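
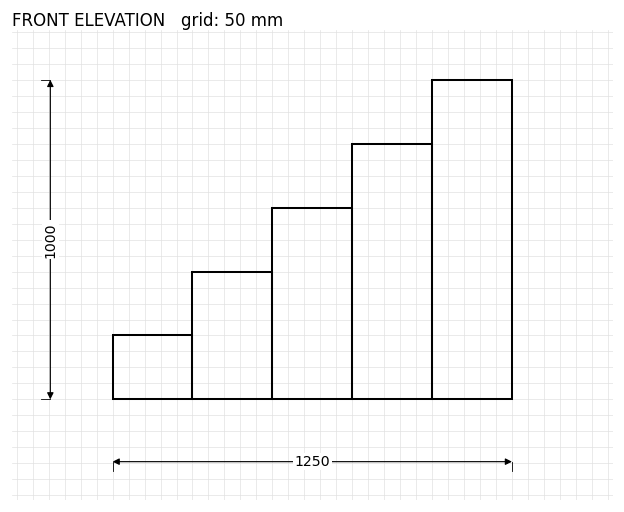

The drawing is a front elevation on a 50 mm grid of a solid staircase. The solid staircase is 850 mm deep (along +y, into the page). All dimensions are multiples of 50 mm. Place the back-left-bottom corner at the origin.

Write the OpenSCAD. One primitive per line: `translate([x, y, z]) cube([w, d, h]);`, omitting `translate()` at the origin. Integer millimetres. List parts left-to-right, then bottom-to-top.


cube([250, 850, 200]);
translate([250, 0, 0]) cube([250, 850, 400]);
translate([500, 0, 0]) cube([250, 850, 600]);
translate([750, 0, 0]) cube([250, 850, 800]);
translate([1000, 0, 0]) cube([250, 850, 1000]);


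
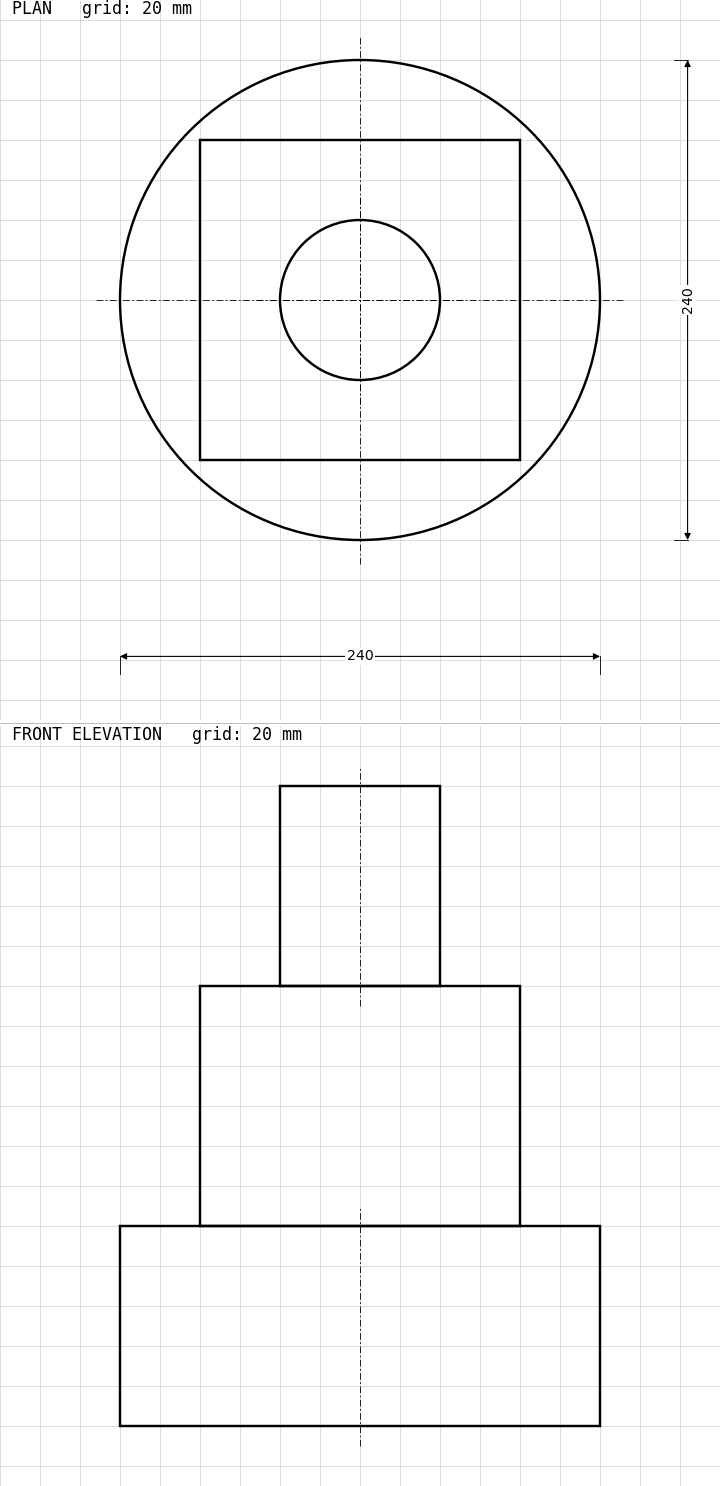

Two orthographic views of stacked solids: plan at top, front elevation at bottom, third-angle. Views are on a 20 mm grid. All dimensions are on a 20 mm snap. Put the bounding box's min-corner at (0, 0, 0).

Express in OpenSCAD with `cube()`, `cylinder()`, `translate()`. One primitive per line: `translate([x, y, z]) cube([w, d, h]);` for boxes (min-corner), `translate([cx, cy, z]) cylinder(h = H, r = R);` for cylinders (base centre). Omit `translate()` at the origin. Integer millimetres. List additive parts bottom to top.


translate([120, 120, 0]) cylinder(h = 100, r = 120);
translate([40, 40, 100]) cube([160, 160, 120]);
translate([120, 120, 220]) cylinder(h = 100, r = 40);


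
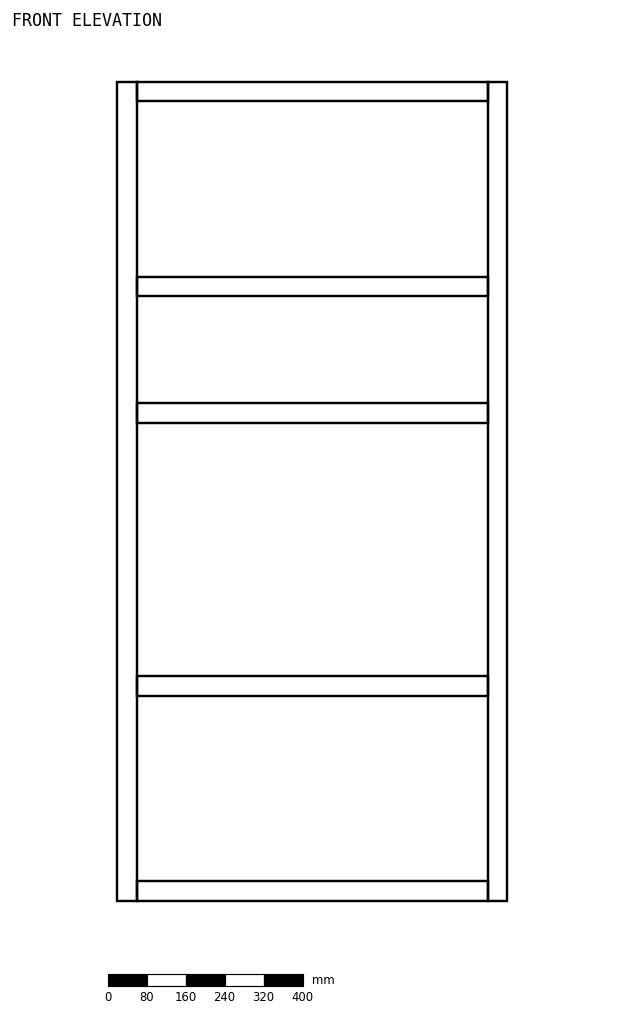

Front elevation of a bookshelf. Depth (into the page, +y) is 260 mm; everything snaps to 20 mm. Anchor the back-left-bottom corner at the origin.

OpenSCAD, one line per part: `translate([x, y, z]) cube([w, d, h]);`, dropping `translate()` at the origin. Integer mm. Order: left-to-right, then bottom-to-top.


cube([40, 260, 1680]);
translate([40, 0, 0]) cube([720, 260, 40]);
translate([40, 0, 420]) cube([720, 260, 40]);
translate([40, 0, 980]) cube([720, 260, 40]);
translate([40, 0, 1240]) cube([720, 260, 40]);
translate([40, 0, 1640]) cube([720, 260, 40]);
translate([760, 0, 0]) cube([40, 260, 1680]);


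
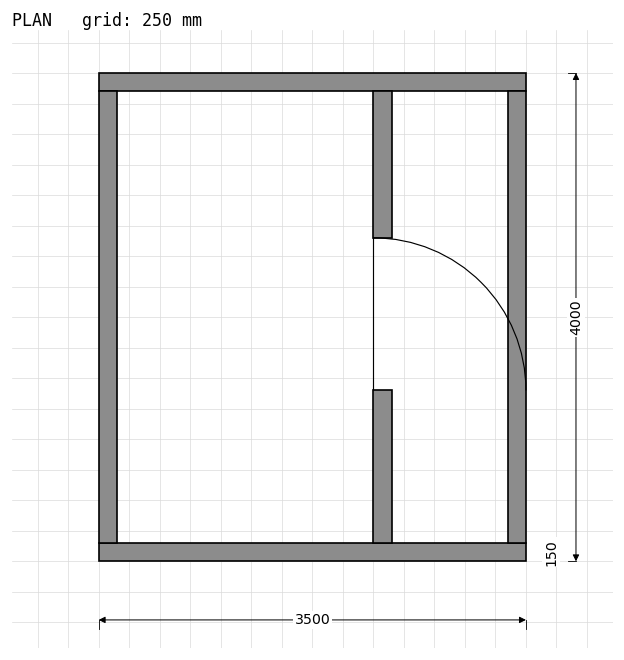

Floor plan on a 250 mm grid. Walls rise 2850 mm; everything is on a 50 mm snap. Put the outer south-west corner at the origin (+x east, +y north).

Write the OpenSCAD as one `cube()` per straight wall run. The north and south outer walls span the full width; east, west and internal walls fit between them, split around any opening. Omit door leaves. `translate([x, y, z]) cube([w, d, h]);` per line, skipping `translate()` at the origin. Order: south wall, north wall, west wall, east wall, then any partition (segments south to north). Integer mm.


cube([3500, 150, 2850]);
translate([0, 3850, 0]) cube([3500, 150, 2850]);
translate([0, 150, 0]) cube([150, 3700, 2850]);
translate([3350, 150, 0]) cube([150, 3700, 2850]);
translate([2250, 150, 0]) cube([150, 1250, 2850]);
translate([2250, 2650, 0]) cube([150, 1200, 2850]);


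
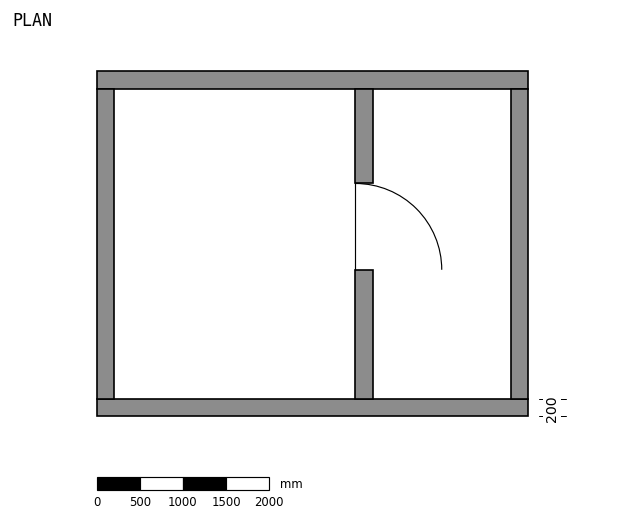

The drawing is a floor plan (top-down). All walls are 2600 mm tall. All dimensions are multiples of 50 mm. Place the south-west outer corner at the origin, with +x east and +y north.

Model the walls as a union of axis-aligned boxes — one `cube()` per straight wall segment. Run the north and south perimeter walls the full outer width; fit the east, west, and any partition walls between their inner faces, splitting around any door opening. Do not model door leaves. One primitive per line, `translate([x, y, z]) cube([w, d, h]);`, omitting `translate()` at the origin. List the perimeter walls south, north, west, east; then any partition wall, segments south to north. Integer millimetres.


cube([5000, 200, 2600]);
translate([0, 3800, 0]) cube([5000, 200, 2600]);
translate([0, 200, 0]) cube([200, 3600, 2600]);
translate([4800, 200, 0]) cube([200, 3600, 2600]);
translate([3000, 200, 0]) cube([200, 1500, 2600]);
translate([3000, 2700, 0]) cube([200, 1100, 2600]);


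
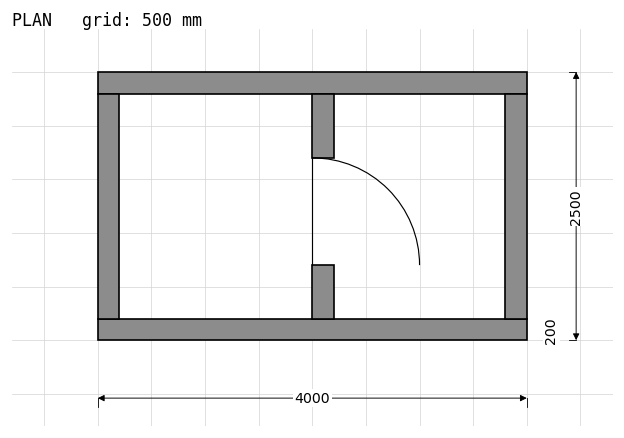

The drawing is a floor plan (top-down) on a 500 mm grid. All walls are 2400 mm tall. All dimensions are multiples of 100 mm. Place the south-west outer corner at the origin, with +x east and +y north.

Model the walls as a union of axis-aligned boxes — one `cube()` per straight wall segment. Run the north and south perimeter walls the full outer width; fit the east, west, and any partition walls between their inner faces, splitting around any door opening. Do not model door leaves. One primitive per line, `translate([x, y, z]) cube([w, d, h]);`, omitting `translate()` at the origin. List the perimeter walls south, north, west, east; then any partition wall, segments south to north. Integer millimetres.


cube([4000, 200, 2400]);
translate([0, 2300, 0]) cube([4000, 200, 2400]);
translate([0, 200, 0]) cube([200, 2100, 2400]);
translate([3800, 200, 0]) cube([200, 2100, 2400]);
translate([2000, 200, 0]) cube([200, 500, 2400]);
translate([2000, 1700, 0]) cube([200, 600, 2400]);


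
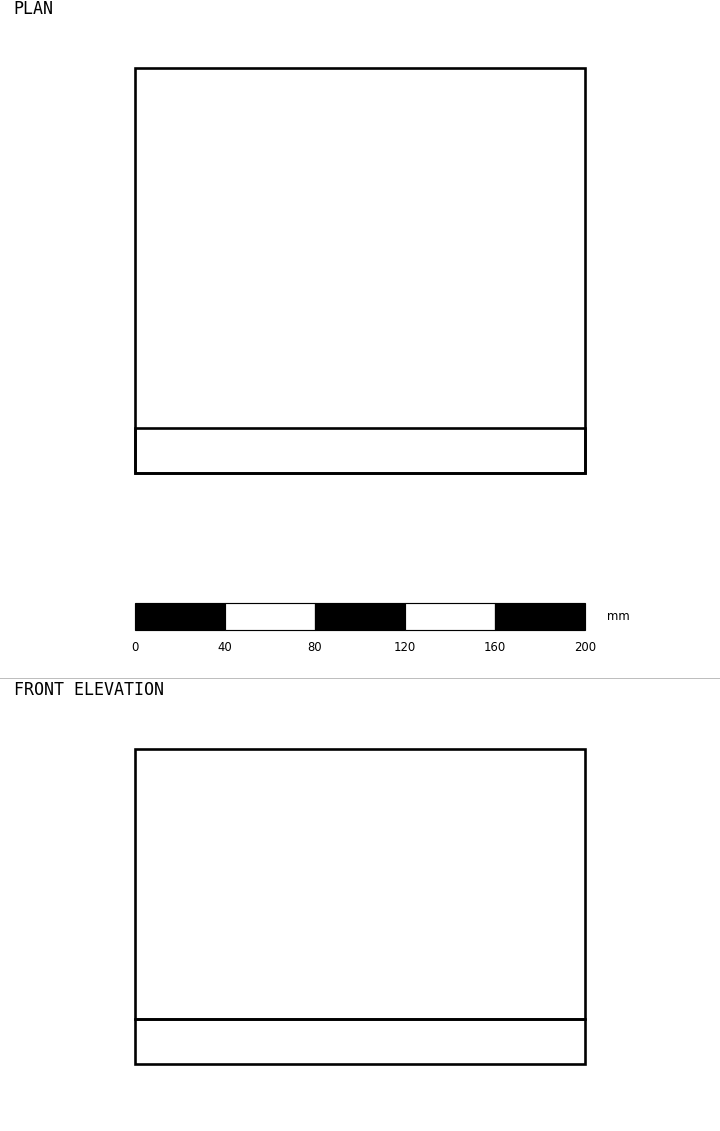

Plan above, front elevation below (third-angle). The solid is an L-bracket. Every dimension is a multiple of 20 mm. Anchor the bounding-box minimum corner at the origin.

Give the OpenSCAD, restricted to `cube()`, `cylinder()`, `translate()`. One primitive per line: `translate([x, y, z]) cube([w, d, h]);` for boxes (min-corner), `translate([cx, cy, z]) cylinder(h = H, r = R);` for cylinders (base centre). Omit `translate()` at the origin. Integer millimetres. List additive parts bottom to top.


cube([200, 180, 20]);
translate([0, 0, 20]) cube([200, 20, 120]);


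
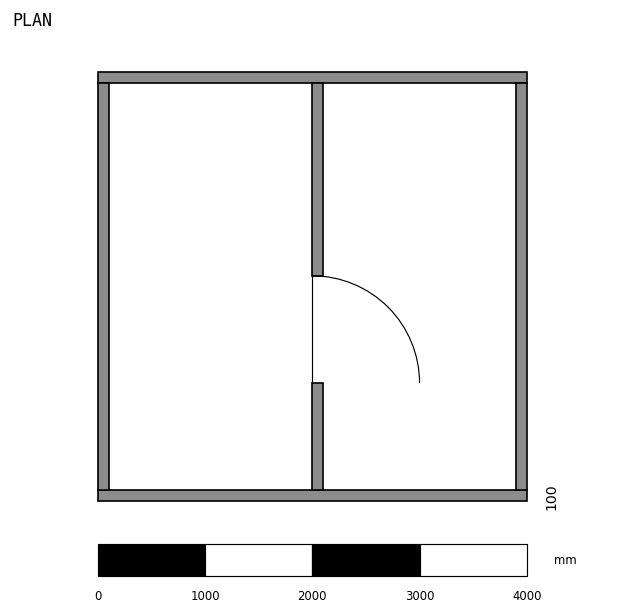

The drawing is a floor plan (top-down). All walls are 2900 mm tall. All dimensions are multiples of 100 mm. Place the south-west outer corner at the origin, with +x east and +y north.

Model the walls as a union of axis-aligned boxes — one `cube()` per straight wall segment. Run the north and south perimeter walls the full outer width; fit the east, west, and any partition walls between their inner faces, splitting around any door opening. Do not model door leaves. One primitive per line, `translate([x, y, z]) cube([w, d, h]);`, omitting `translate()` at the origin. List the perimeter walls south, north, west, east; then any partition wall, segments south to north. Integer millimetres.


cube([4000, 100, 2900]);
translate([0, 3900, 0]) cube([4000, 100, 2900]);
translate([0, 100, 0]) cube([100, 3800, 2900]);
translate([3900, 100, 0]) cube([100, 3800, 2900]);
translate([2000, 100, 0]) cube([100, 1000, 2900]);
translate([2000, 2100, 0]) cube([100, 1800, 2900]);


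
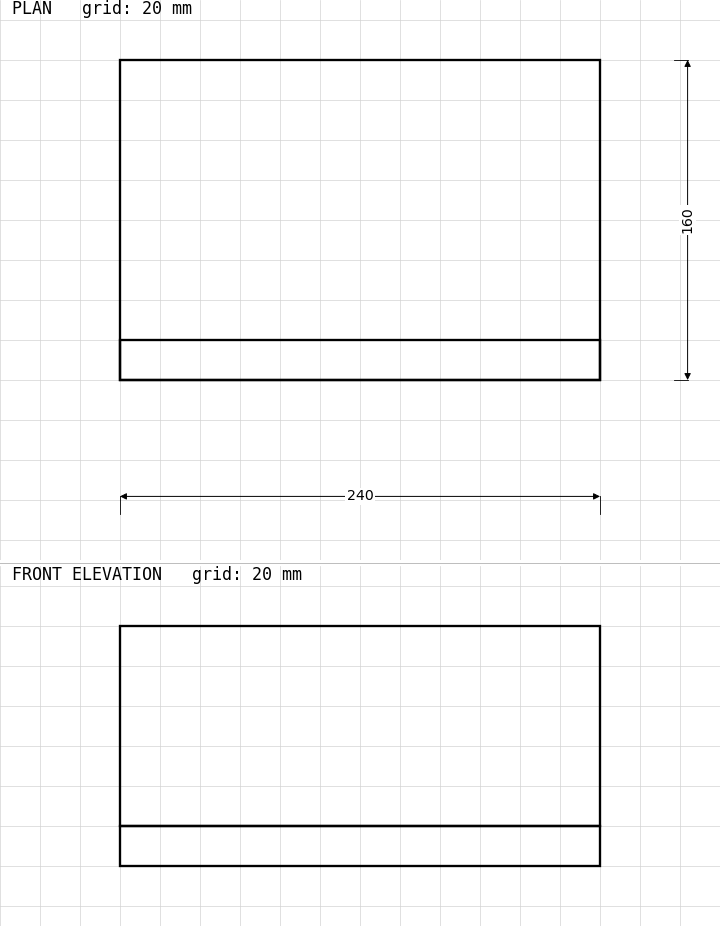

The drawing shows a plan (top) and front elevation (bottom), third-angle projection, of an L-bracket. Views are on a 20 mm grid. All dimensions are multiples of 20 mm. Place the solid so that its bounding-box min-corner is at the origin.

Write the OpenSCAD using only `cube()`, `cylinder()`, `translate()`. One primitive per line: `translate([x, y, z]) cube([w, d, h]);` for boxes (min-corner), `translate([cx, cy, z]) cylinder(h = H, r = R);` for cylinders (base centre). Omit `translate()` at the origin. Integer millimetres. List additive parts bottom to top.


cube([240, 160, 20]);
translate([0, 0, 20]) cube([240, 20, 100]);


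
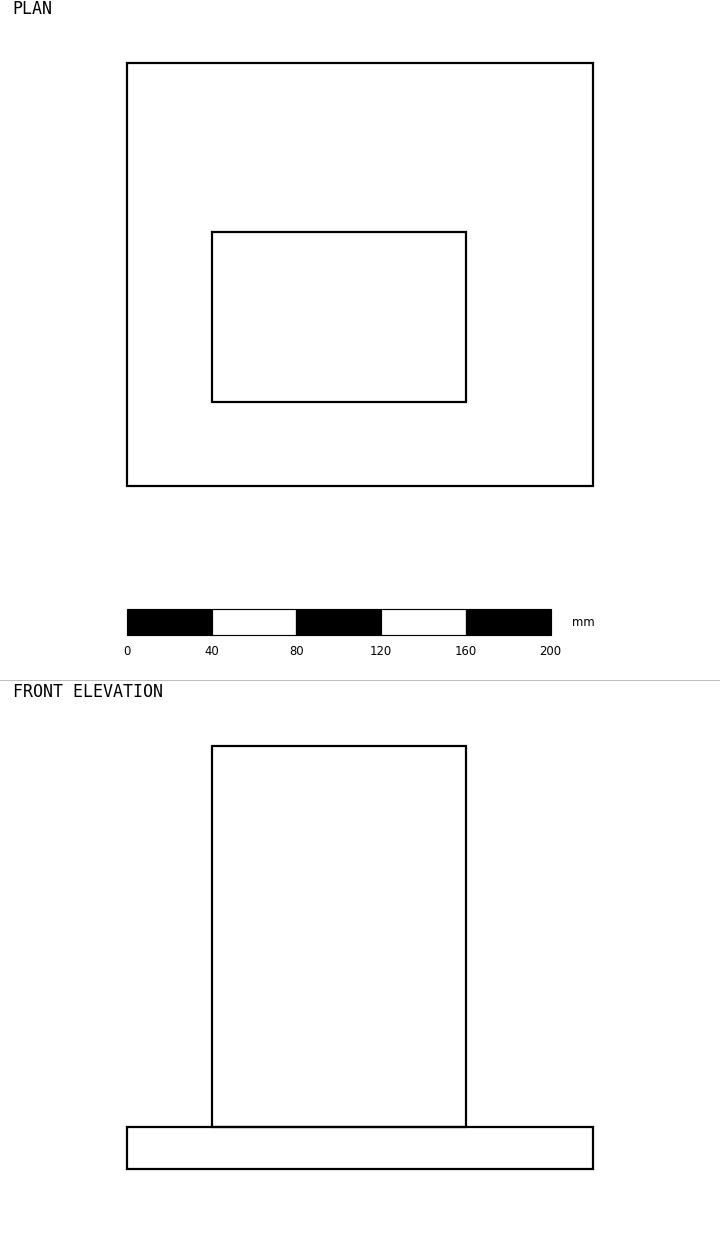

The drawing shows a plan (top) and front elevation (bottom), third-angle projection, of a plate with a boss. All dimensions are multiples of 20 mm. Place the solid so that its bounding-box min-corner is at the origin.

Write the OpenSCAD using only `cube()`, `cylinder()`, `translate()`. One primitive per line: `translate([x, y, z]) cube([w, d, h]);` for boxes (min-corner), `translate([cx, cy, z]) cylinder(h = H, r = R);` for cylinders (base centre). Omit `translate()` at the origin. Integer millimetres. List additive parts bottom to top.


cube([220, 200, 20]);
translate([40, 40, 20]) cube([120, 80, 180]);


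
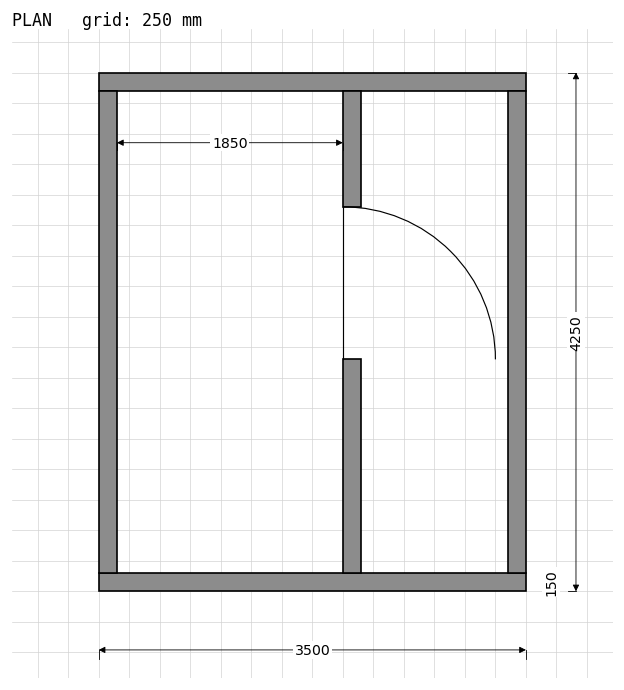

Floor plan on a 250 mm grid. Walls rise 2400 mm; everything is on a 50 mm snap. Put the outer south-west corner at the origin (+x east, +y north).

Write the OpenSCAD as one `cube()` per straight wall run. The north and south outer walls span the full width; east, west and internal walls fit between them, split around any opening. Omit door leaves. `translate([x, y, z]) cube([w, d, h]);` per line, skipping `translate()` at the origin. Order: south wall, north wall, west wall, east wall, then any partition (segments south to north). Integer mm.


cube([3500, 150, 2400]);
translate([0, 4100, 0]) cube([3500, 150, 2400]);
translate([0, 150, 0]) cube([150, 3950, 2400]);
translate([3350, 150, 0]) cube([150, 3950, 2400]);
translate([2000, 150, 0]) cube([150, 1750, 2400]);
translate([2000, 3150, 0]) cube([150, 950, 2400]);


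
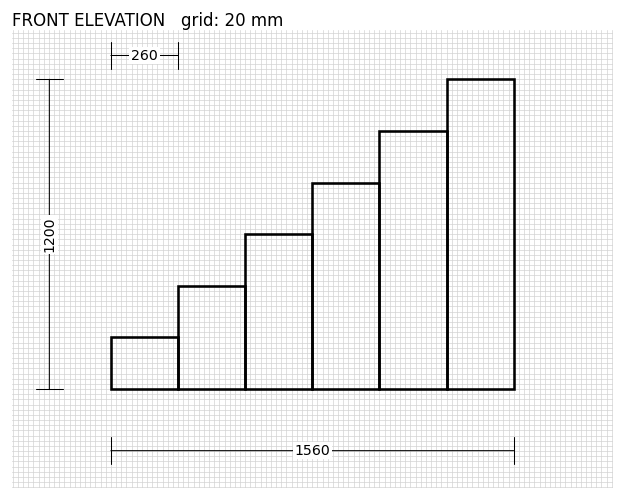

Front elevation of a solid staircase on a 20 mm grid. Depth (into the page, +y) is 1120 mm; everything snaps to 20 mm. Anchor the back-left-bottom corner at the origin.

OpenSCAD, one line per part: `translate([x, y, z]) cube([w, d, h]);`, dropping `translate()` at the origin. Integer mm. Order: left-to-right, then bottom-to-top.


cube([260, 1120, 200]);
translate([260, 0, 0]) cube([260, 1120, 400]);
translate([520, 0, 0]) cube([260, 1120, 600]);
translate([780, 0, 0]) cube([260, 1120, 800]);
translate([1040, 0, 0]) cube([260, 1120, 1000]);
translate([1300, 0, 0]) cube([260, 1120, 1200]);


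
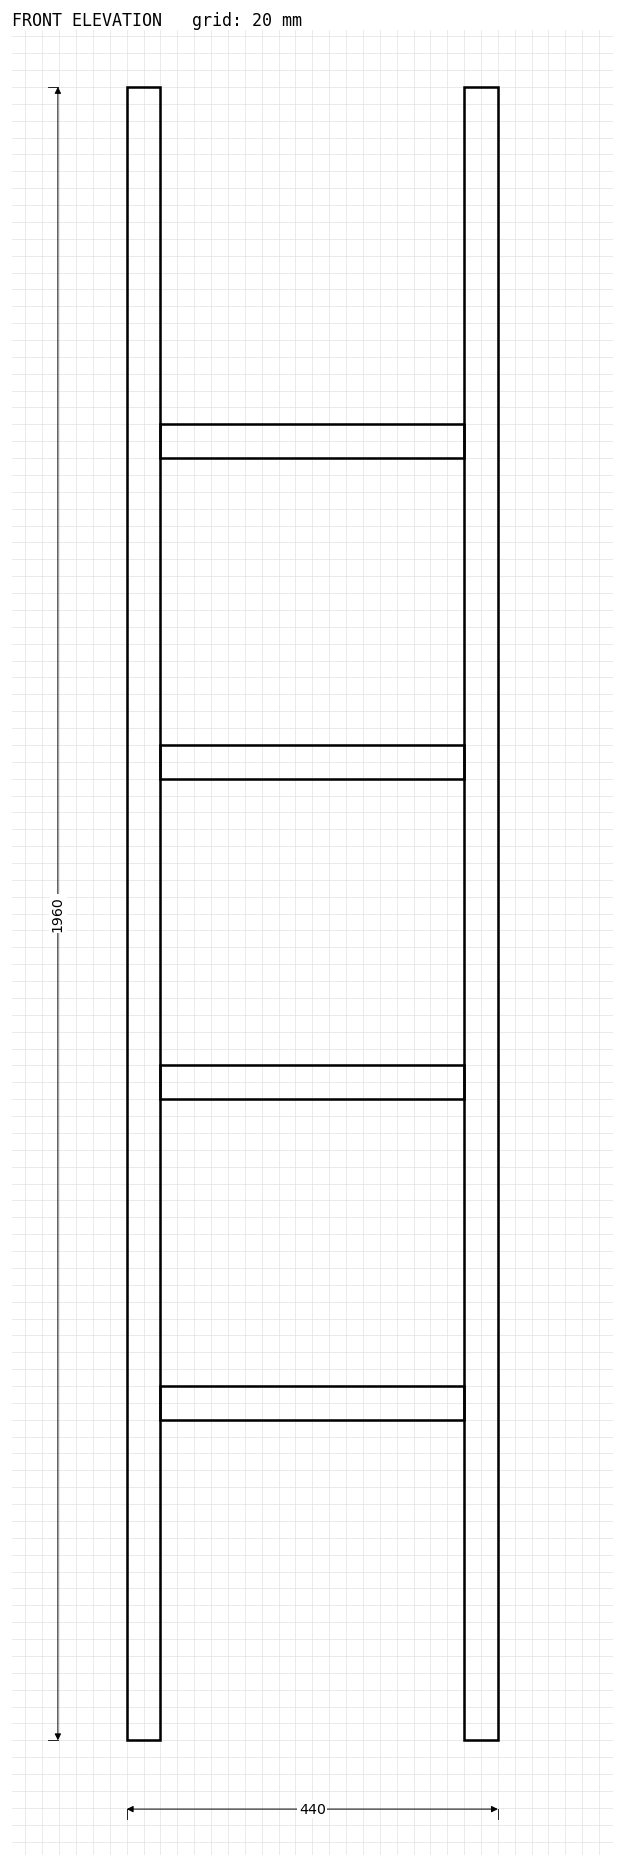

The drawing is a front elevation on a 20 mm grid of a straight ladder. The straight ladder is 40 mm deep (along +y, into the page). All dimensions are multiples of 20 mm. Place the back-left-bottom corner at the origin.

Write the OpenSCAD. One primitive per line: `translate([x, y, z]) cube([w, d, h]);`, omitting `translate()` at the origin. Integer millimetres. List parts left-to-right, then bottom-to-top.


cube([40, 40, 1960]);
translate([40, 0, 380]) cube([360, 40, 40]);
translate([40, 0, 760]) cube([360, 40, 40]);
translate([40, 0, 1140]) cube([360, 40, 40]);
translate([40, 0, 1520]) cube([360, 40, 40]);
translate([400, 0, 0]) cube([40, 40, 1960]);


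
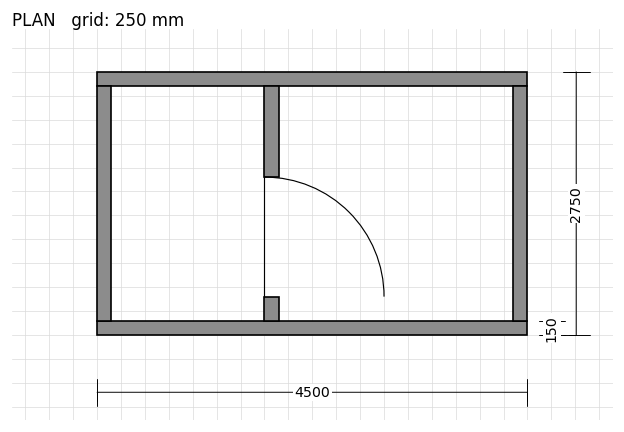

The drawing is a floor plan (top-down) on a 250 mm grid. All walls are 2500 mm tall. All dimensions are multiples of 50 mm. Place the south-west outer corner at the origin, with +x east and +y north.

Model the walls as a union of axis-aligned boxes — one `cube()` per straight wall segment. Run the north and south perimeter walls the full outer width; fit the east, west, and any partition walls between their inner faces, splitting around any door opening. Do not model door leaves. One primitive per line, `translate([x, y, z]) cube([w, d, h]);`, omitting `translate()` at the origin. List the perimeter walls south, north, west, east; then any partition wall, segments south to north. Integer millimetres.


cube([4500, 150, 2500]);
translate([0, 2600, 0]) cube([4500, 150, 2500]);
translate([0, 150, 0]) cube([150, 2450, 2500]);
translate([4350, 150, 0]) cube([150, 2450, 2500]);
translate([1750, 150, 0]) cube([150, 250, 2500]);
translate([1750, 1650, 0]) cube([150, 950, 2500]);


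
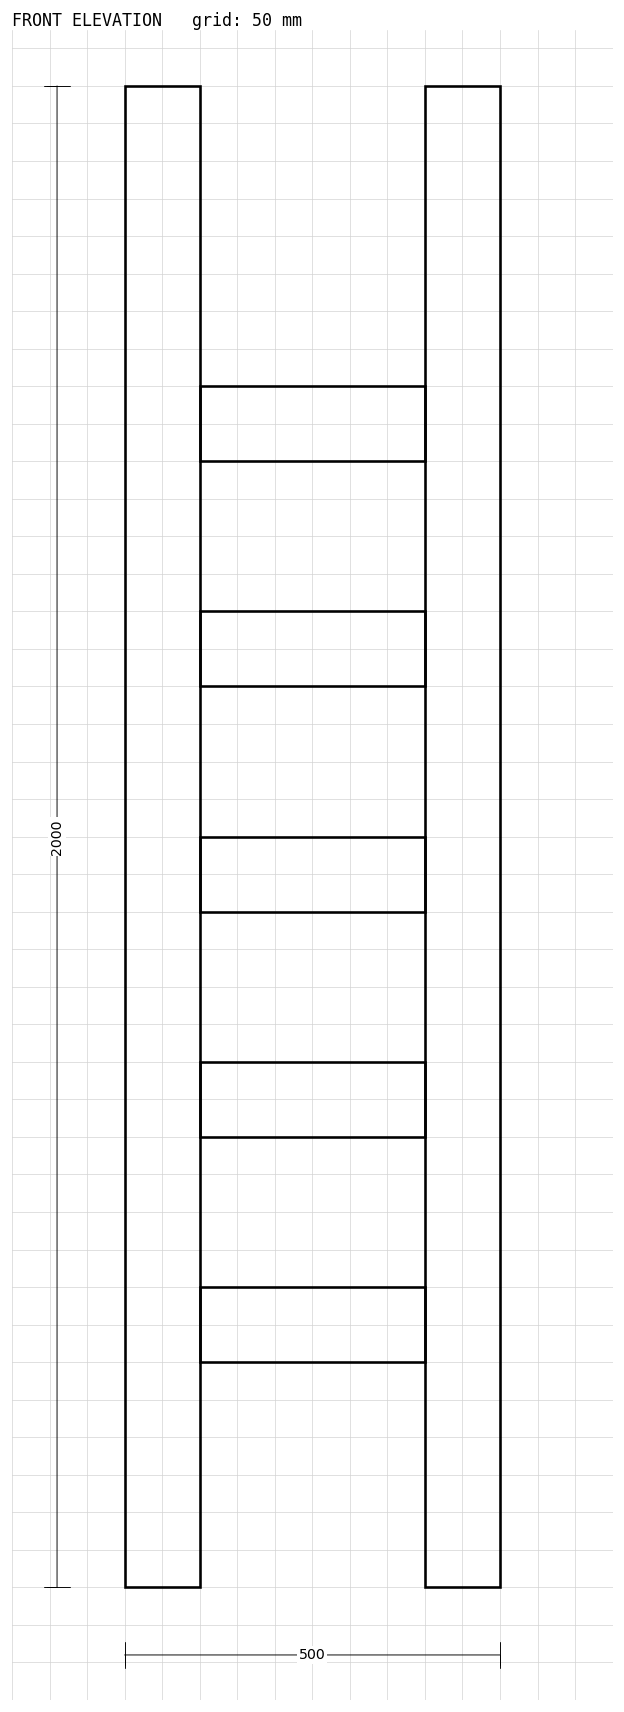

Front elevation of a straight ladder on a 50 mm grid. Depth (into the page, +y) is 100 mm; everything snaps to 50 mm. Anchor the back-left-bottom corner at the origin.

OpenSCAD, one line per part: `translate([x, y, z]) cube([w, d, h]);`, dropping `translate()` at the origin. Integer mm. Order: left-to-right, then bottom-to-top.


cube([100, 100, 2000]);
translate([100, 0, 300]) cube([300, 100, 100]);
translate([100, 0, 600]) cube([300, 100, 100]);
translate([100, 0, 900]) cube([300, 100, 100]);
translate([100, 0, 1200]) cube([300, 100, 100]);
translate([100, 0, 1500]) cube([300, 100, 100]);
translate([400, 0, 0]) cube([100, 100, 2000]);


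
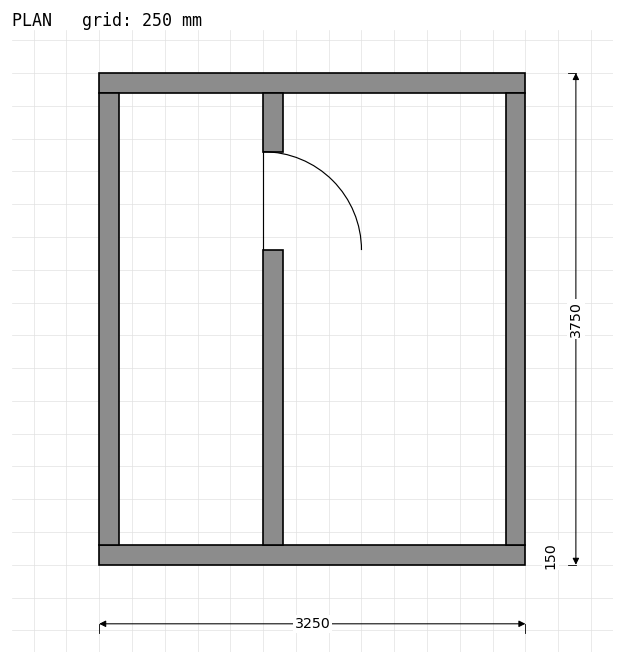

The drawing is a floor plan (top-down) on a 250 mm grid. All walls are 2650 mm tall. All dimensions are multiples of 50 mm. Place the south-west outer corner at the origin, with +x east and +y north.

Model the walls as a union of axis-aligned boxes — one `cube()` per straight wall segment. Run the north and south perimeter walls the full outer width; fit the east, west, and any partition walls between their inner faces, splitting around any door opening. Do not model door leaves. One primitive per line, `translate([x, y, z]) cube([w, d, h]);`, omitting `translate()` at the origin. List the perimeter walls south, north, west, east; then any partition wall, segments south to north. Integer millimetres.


cube([3250, 150, 2650]);
translate([0, 3600, 0]) cube([3250, 150, 2650]);
translate([0, 150, 0]) cube([150, 3450, 2650]);
translate([3100, 150, 0]) cube([150, 3450, 2650]);
translate([1250, 150, 0]) cube([150, 2250, 2650]);
translate([1250, 3150, 0]) cube([150, 450, 2650]);


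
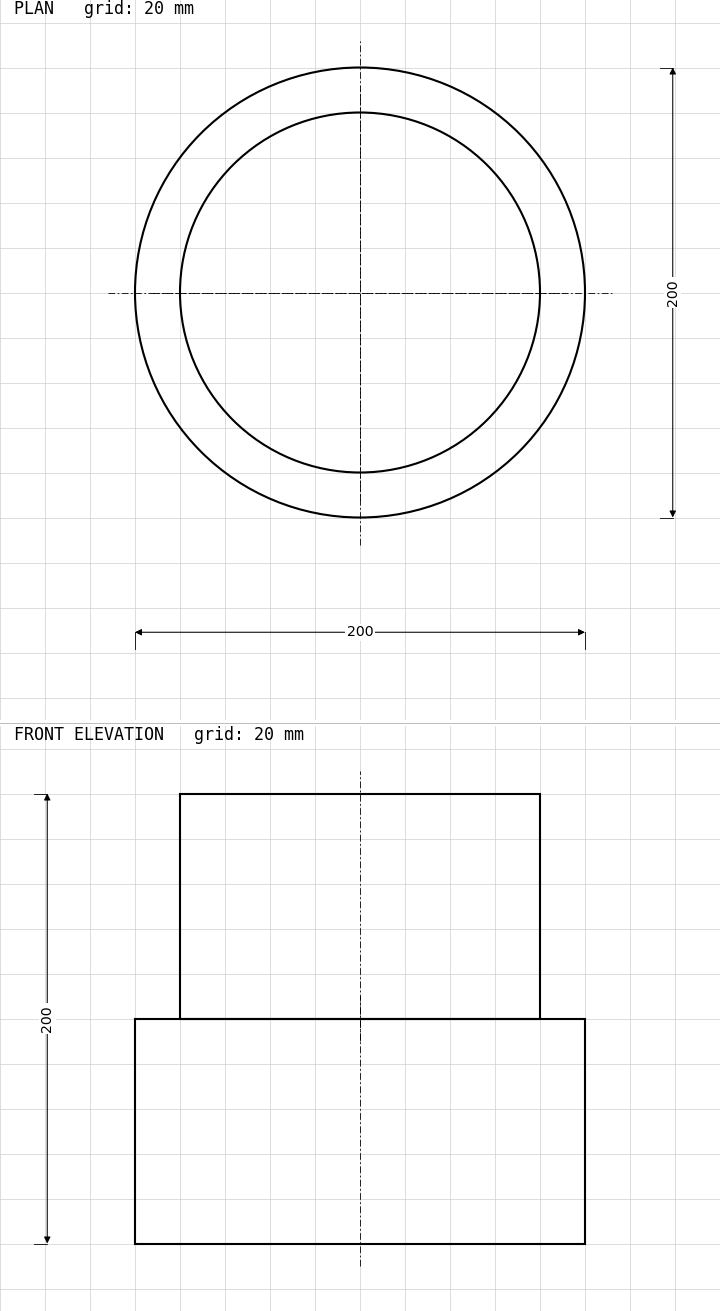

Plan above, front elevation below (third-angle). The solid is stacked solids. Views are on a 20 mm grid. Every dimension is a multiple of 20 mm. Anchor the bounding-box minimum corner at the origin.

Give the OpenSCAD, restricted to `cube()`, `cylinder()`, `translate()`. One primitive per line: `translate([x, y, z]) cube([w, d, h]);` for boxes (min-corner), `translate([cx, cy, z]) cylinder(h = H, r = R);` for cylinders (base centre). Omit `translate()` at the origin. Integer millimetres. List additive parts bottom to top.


translate([100, 100, 0]) cylinder(h = 100, r = 100);
translate([100, 100, 100]) cylinder(h = 100, r = 80);


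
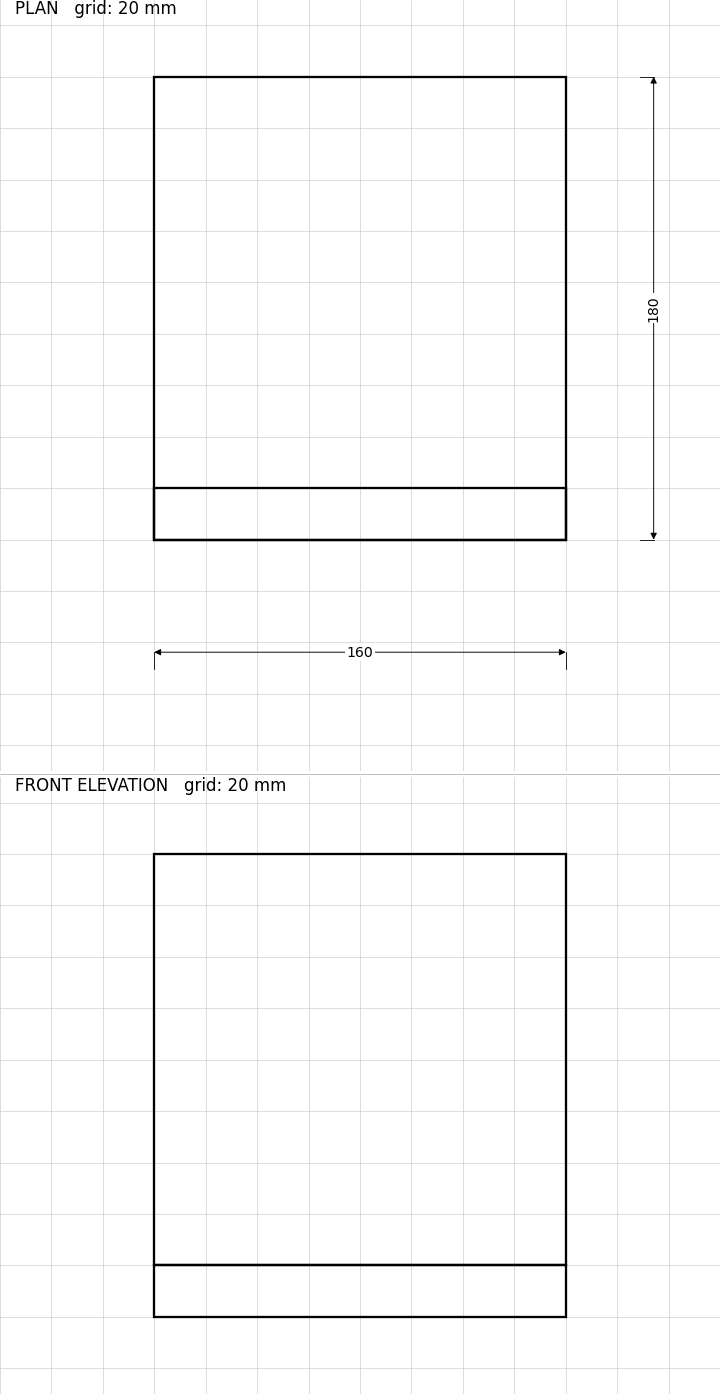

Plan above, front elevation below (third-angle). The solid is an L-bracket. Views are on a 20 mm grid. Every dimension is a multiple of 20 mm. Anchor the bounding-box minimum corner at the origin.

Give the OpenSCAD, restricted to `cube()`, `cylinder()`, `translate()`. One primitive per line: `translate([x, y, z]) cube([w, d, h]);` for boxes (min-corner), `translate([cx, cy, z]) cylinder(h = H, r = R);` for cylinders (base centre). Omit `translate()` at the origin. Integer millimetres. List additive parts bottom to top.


cube([160, 180, 20]);
translate([0, 0, 20]) cube([160, 20, 160]);


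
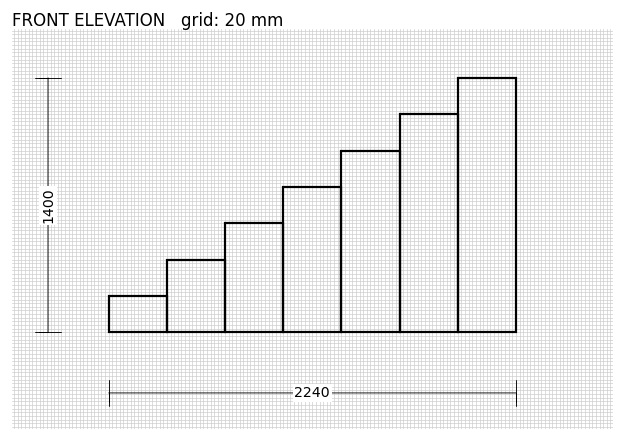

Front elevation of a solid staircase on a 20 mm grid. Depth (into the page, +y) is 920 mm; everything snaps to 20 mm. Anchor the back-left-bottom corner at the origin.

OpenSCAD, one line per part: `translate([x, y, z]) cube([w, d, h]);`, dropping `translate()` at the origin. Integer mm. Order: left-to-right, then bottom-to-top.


cube([320, 920, 200]);
translate([320, 0, 0]) cube([320, 920, 400]);
translate([640, 0, 0]) cube([320, 920, 600]);
translate([960, 0, 0]) cube([320, 920, 800]);
translate([1280, 0, 0]) cube([320, 920, 1000]);
translate([1600, 0, 0]) cube([320, 920, 1200]);
translate([1920, 0, 0]) cube([320, 920, 1400]);


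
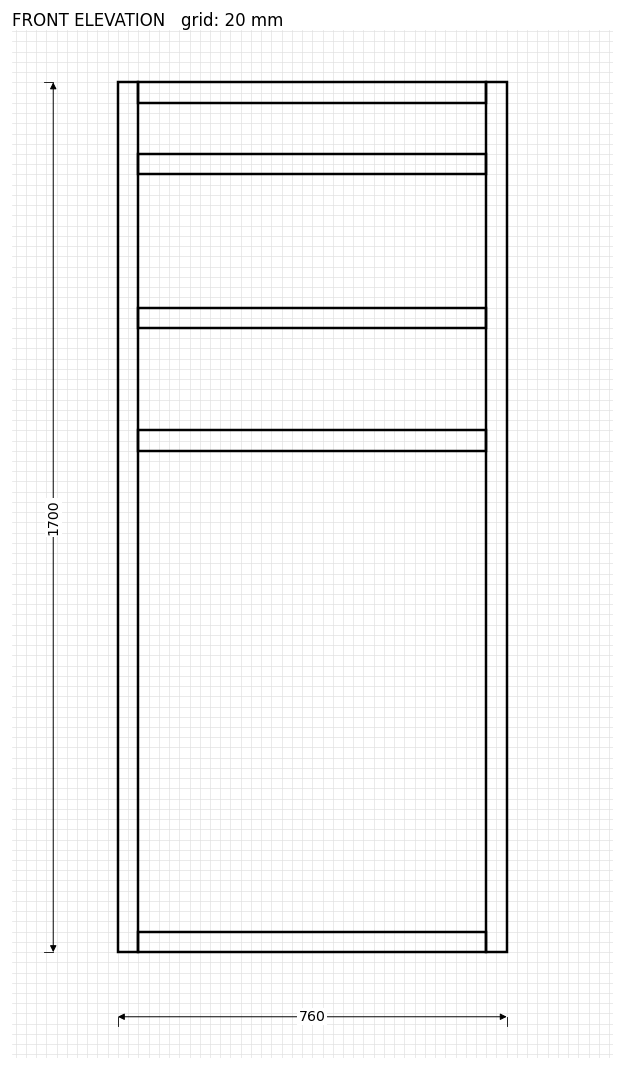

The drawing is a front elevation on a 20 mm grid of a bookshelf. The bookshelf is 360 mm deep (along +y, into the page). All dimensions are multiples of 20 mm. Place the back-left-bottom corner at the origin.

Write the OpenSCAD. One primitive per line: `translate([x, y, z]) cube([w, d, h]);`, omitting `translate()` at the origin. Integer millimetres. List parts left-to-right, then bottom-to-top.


cube([40, 360, 1700]);
translate([40, 0, 0]) cube([680, 360, 40]);
translate([40, 0, 980]) cube([680, 360, 40]);
translate([40, 0, 1220]) cube([680, 360, 40]);
translate([40, 0, 1520]) cube([680, 360, 40]);
translate([40, 0, 1660]) cube([680, 360, 40]);
translate([720, 0, 0]) cube([40, 360, 1700]);


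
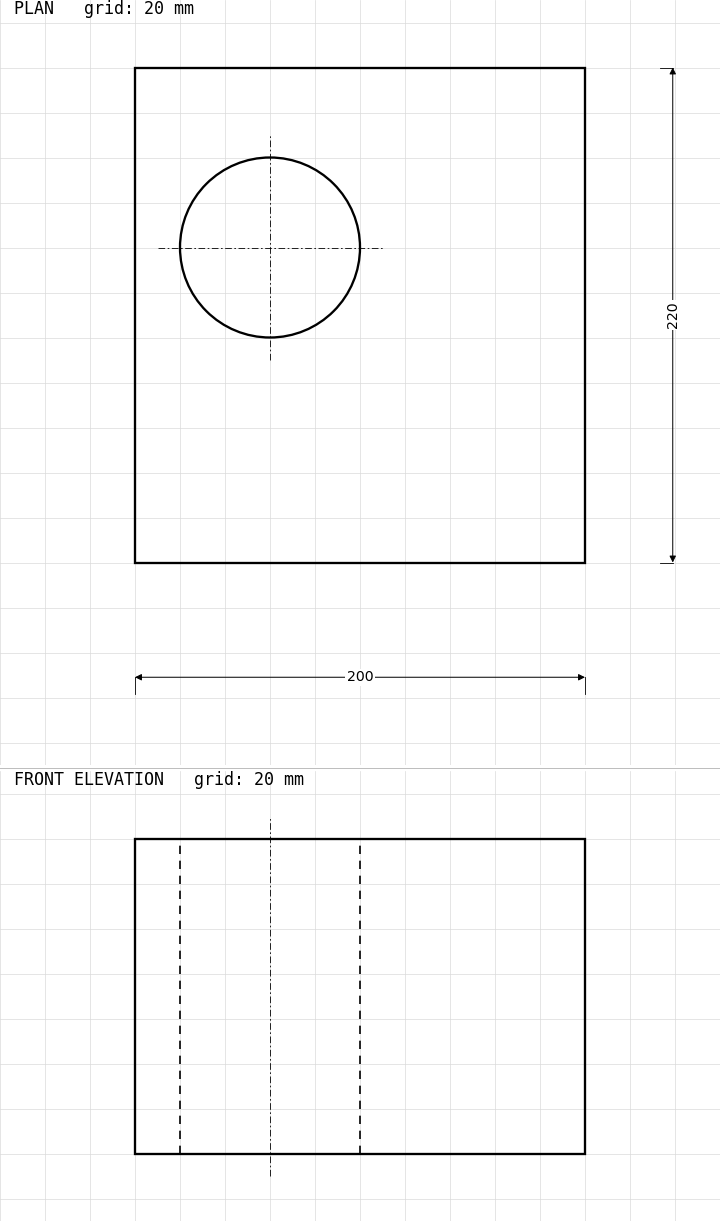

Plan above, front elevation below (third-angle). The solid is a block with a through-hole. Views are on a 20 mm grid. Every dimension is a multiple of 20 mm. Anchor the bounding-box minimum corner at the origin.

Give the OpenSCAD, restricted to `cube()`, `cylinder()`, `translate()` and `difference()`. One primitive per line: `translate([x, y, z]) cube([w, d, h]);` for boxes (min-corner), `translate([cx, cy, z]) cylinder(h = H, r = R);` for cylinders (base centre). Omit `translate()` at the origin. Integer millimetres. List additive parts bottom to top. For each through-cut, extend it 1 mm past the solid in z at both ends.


difference() {
  cube([200, 220, 140]);
  translate([60, 140, -1]) cylinder(h = 142, r = 40);
}


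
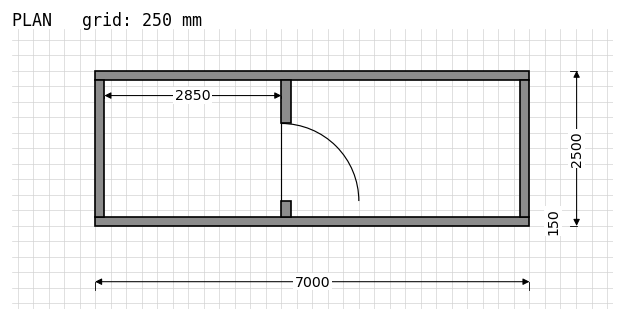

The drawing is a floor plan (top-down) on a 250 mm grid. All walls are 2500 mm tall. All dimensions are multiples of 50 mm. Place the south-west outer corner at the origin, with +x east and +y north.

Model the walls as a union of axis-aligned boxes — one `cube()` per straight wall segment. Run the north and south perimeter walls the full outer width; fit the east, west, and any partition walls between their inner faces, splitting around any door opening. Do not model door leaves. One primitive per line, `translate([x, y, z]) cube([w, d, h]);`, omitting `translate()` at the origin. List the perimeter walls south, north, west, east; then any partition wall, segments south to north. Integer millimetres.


cube([7000, 150, 2500]);
translate([0, 2350, 0]) cube([7000, 150, 2500]);
translate([0, 150, 0]) cube([150, 2200, 2500]);
translate([6850, 150, 0]) cube([150, 2200, 2500]);
translate([3000, 150, 0]) cube([150, 250, 2500]);
translate([3000, 1650, 0]) cube([150, 700, 2500]);


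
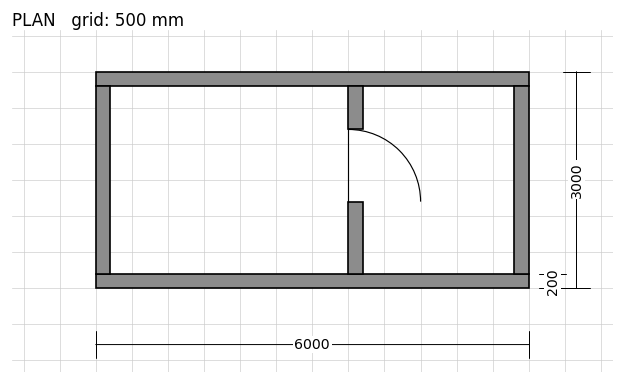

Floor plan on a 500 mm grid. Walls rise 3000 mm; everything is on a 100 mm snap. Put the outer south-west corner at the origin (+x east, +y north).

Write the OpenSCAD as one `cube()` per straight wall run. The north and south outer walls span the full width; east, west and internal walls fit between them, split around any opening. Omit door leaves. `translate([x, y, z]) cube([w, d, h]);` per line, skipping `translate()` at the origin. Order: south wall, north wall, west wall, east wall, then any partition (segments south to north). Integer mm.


cube([6000, 200, 3000]);
translate([0, 2800, 0]) cube([6000, 200, 3000]);
translate([0, 200, 0]) cube([200, 2600, 3000]);
translate([5800, 200, 0]) cube([200, 2600, 3000]);
translate([3500, 200, 0]) cube([200, 1000, 3000]);
translate([3500, 2200, 0]) cube([200, 600, 3000]);


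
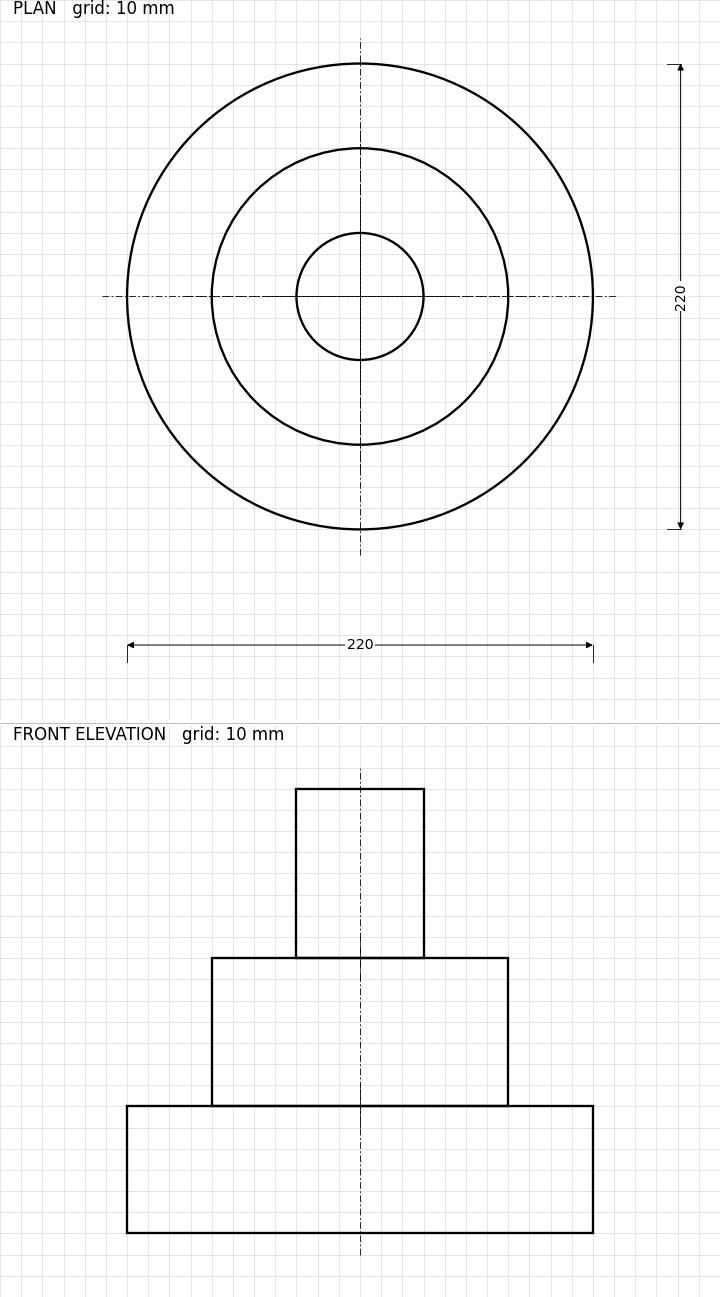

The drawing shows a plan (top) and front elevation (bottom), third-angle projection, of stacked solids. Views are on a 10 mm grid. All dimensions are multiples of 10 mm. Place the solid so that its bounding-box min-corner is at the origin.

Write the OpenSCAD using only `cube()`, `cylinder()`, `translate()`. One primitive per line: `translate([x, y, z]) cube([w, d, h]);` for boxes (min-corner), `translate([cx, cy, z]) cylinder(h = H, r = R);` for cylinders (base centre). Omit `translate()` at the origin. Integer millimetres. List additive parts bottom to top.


translate([110, 110, 0]) cylinder(h = 60, r = 110);
translate([110, 110, 60]) cylinder(h = 70, r = 70);
translate([110, 110, 130]) cylinder(h = 80, r = 30);


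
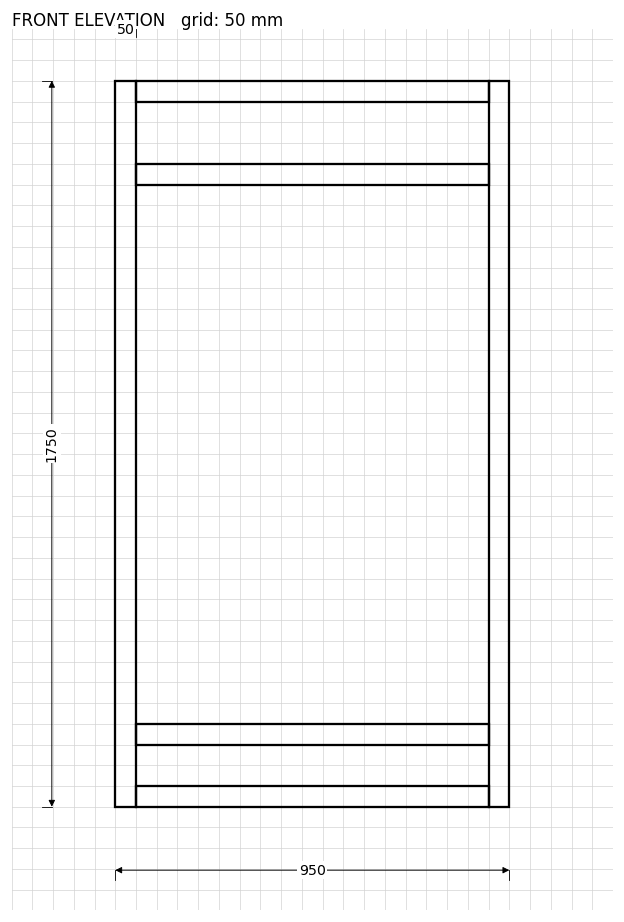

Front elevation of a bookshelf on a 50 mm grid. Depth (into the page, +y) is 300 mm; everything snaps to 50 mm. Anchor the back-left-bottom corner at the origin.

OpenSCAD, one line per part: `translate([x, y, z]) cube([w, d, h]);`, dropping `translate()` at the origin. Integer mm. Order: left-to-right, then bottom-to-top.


cube([50, 300, 1750]);
translate([50, 0, 0]) cube([850, 300, 50]);
translate([50, 0, 150]) cube([850, 300, 50]);
translate([50, 0, 1500]) cube([850, 300, 50]);
translate([50, 0, 1700]) cube([850, 300, 50]);
translate([900, 0, 0]) cube([50, 300, 1750]);


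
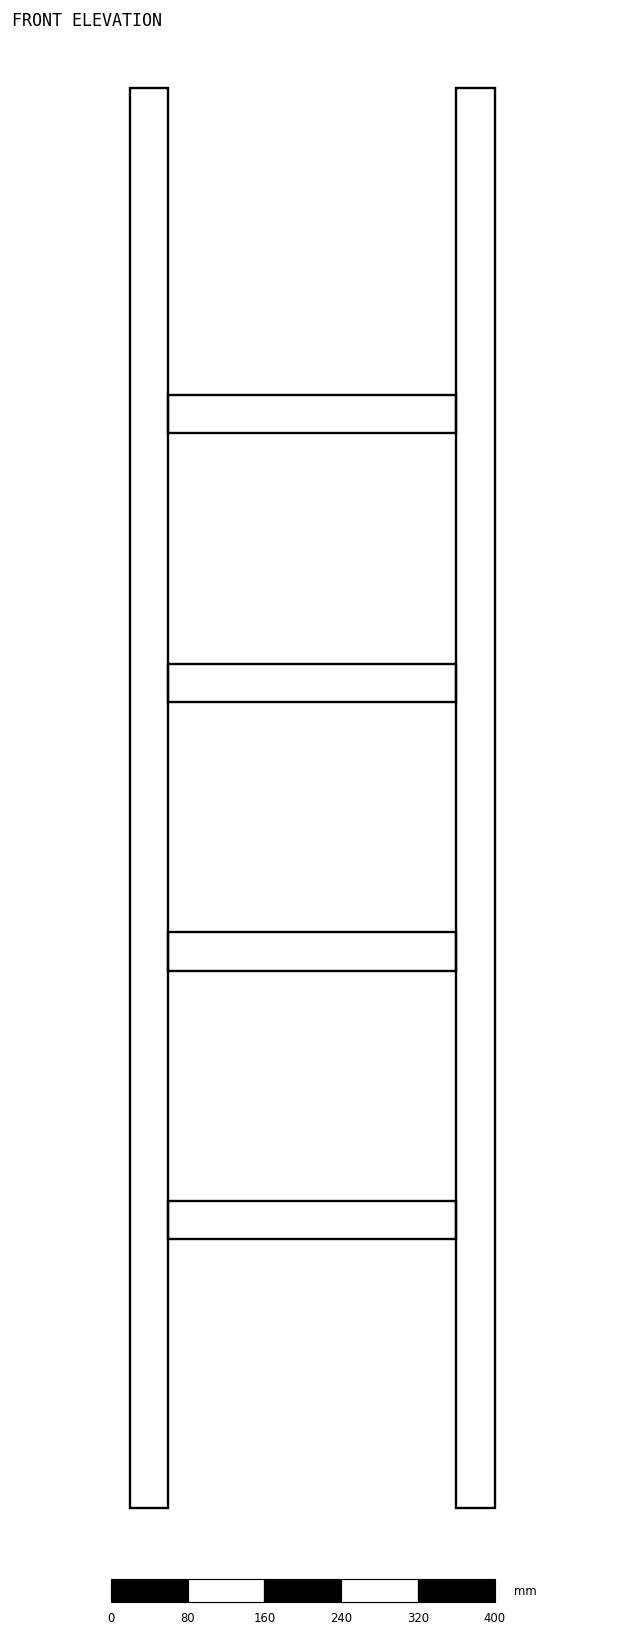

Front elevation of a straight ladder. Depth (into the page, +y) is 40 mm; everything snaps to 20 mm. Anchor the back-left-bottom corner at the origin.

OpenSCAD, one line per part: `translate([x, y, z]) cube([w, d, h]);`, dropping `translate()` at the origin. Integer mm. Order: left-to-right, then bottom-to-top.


cube([40, 40, 1480]);
translate([40, 0, 280]) cube([300, 40, 40]);
translate([40, 0, 560]) cube([300, 40, 40]);
translate([40, 0, 840]) cube([300, 40, 40]);
translate([40, 0, 1120]) cube([300, 40, 40]);
translate([340, 0, 0]) cube([40, 40, 1480]);


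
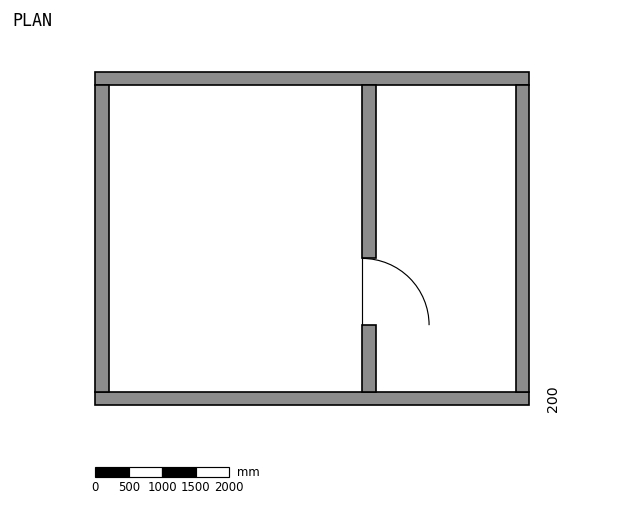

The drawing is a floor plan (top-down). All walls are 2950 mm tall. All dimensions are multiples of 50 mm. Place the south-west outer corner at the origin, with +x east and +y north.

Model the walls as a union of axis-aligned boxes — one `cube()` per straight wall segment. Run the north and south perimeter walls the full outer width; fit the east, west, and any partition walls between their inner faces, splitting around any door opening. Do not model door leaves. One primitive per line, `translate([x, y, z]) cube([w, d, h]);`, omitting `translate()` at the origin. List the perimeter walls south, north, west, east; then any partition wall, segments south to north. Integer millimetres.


cube([6500, 200, 2950]);
translate([0, 4800, 0]) cube([6500, 200, 2950]);
translate([0, 200, 0]) cube([200, 4600, 2950]);
translate([6300, 200, 0]) cube([200, 4600, 2950]);
translate([4000, 200, 0]) cube([200, 1000, 2950]);
translate([4000, 2200, 0]) cube([200, 2600, 2950]);


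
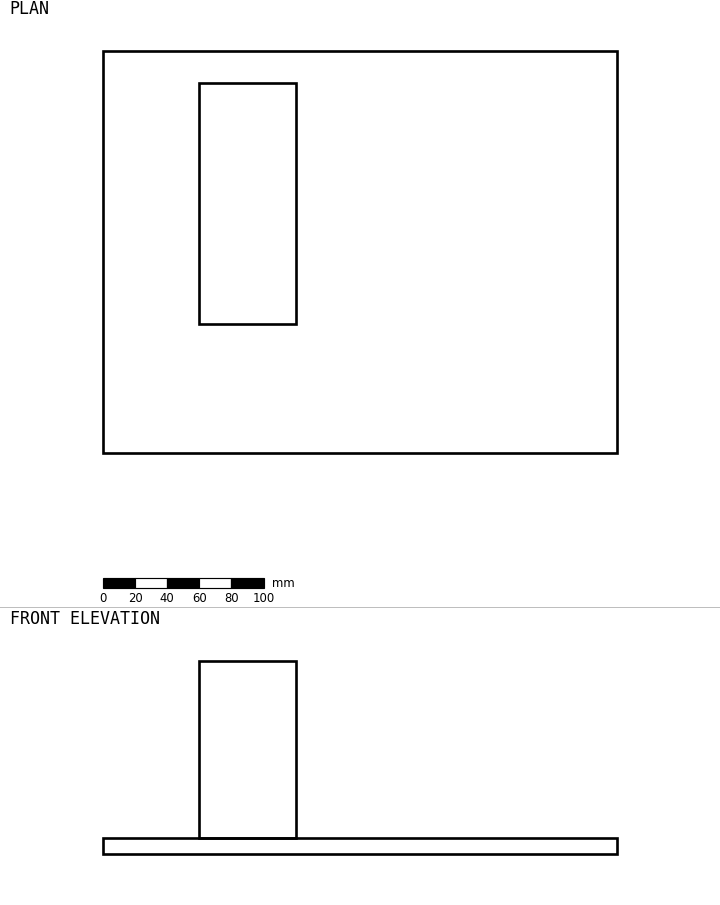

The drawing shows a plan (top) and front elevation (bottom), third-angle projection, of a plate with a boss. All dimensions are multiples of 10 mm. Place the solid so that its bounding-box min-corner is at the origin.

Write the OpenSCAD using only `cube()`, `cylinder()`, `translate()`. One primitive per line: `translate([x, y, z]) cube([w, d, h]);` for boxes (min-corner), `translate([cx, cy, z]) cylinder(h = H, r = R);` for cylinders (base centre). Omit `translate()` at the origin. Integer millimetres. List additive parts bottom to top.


cube([320, 250, 10]);
translate([60, 80, 10]) cube([60, 150, 110]);


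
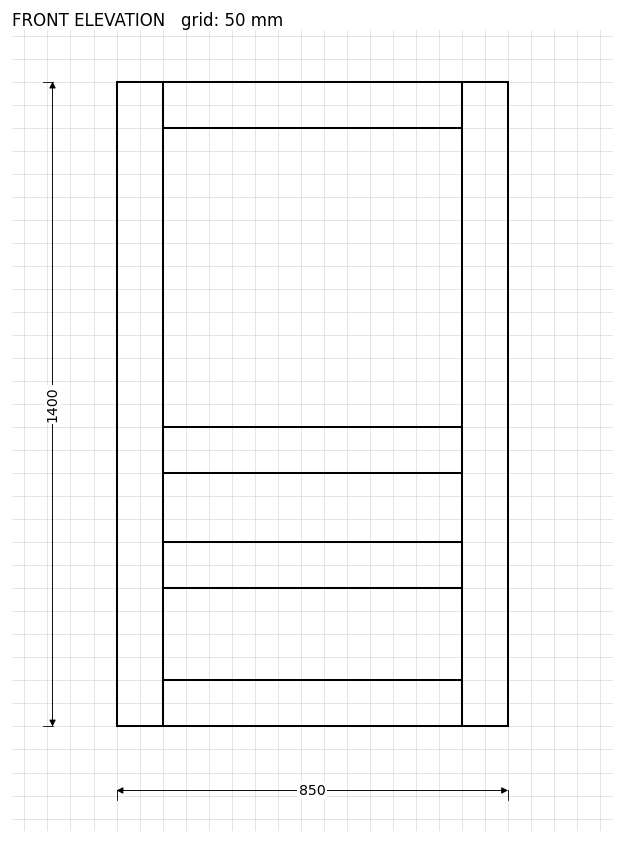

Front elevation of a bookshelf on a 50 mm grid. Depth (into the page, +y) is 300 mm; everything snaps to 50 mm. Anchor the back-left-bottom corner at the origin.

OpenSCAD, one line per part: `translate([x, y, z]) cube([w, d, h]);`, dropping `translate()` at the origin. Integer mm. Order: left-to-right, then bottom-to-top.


cube([100, 300, 1400]);
translate([100, 0, 0]) cube([650, 300, 100]);
translate([100, 0, 300]) cube([650, 300, 100]);
translate([100, 0, 550]) cube([650, 300, 100]);
translate([100, 0, 1300]) cube([650, 300, 100]);
translate([750, 0, 0]) cube([100, 300, 1400]);


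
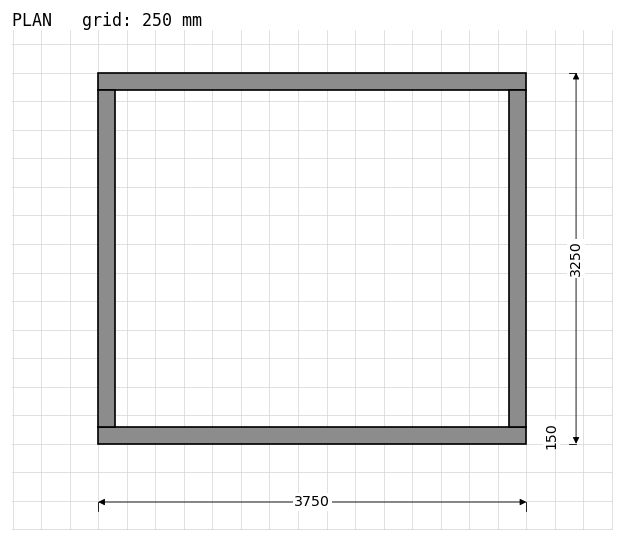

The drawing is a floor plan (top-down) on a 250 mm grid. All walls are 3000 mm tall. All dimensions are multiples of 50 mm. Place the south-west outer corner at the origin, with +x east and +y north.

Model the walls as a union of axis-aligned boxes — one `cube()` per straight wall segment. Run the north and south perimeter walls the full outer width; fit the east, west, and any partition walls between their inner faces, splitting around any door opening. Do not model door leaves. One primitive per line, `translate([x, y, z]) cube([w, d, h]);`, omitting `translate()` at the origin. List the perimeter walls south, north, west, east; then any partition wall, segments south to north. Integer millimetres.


cube([3750, 150, 3000]);
translate([0, 3100, 0]) cube([3750, 150, 3000]);
translate([0, 150, 0]) cube([150, 2950, 3000]);
translate([3600, 150, 0]) cube([150, 2950, 3000]);


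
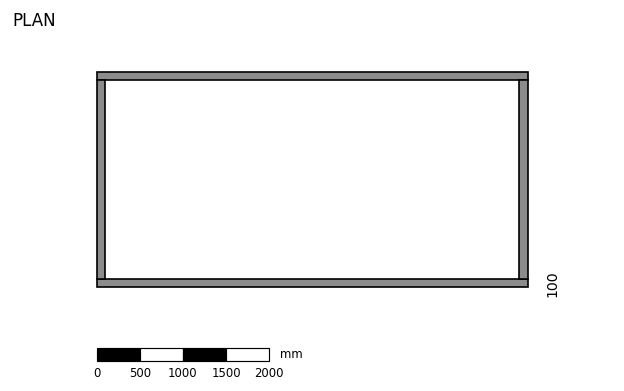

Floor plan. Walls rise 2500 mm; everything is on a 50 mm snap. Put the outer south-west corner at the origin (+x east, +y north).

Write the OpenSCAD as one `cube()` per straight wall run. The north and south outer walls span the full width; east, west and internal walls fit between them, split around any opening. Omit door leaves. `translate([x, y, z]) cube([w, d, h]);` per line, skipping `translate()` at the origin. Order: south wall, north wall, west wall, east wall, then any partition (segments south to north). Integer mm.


cube([5000, 100, 2500]);
translate([0, 2400, 0]) cube([5000, 100, 2500]);
translate([0, 100, 0]) cube([100, 2300, 2500]);
translate([4900, 100, 0]) cube([100, 2300, 2500]);


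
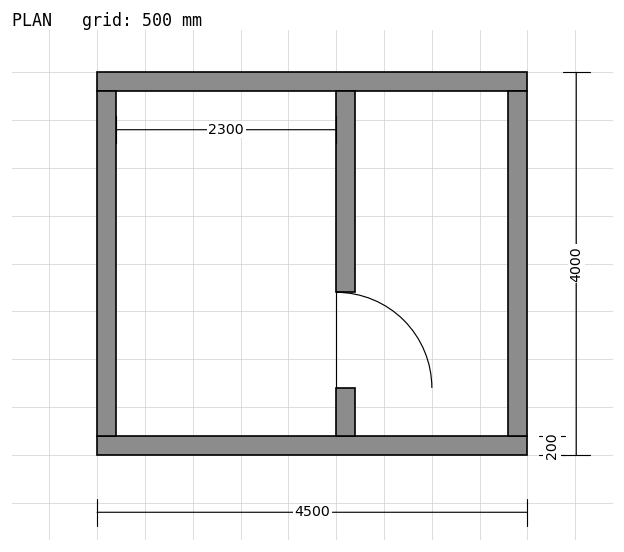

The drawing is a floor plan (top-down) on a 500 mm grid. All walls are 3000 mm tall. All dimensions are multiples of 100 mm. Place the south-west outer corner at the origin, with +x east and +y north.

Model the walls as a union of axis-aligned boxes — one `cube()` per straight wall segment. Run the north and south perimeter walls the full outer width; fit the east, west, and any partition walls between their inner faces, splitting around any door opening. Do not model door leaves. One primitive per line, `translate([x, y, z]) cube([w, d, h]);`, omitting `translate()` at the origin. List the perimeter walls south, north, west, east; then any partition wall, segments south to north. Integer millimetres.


cube([4500, 200, 3000]);
translate([0, 3800, 0]) cube([4500, 200, 3000]);
translate([0, 200, 0]) cube([200, 3600, 3000]);
translate([4300, 200, 0]) cube([200, 3600, 3000]);
translate([2500, 200, 0]) cube([200, 500, 3000]);
translate([2500, 1700, 0]) cube([200, 2100, 3000]);


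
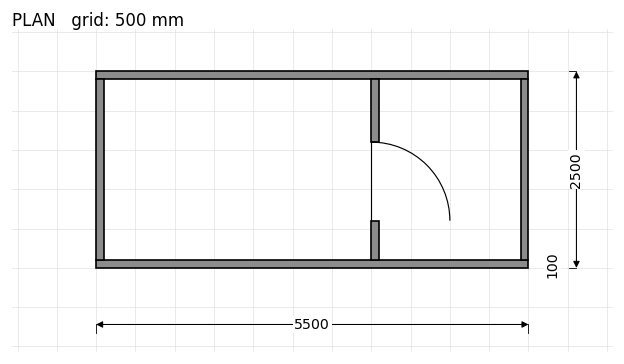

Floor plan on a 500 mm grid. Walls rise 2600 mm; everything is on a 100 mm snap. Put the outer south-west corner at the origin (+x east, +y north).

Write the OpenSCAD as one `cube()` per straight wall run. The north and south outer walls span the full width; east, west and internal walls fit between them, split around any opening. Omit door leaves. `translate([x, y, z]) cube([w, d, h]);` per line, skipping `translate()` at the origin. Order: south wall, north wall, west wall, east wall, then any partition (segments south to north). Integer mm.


cube([5500, 100, 2600]);
translate([0, 2400, 0]) cube([5500, 100, 2600]);
translate([0, 100, 0]) cube([100, 2300, 2600]);
translate([5400, 100, 0]) cube([100, 2300, 2600]);
translate([3500, 100, 0]) cube([100, 500, 2600]);
translate([3500, 1600, 0]) cube([100, 800, 2600]);


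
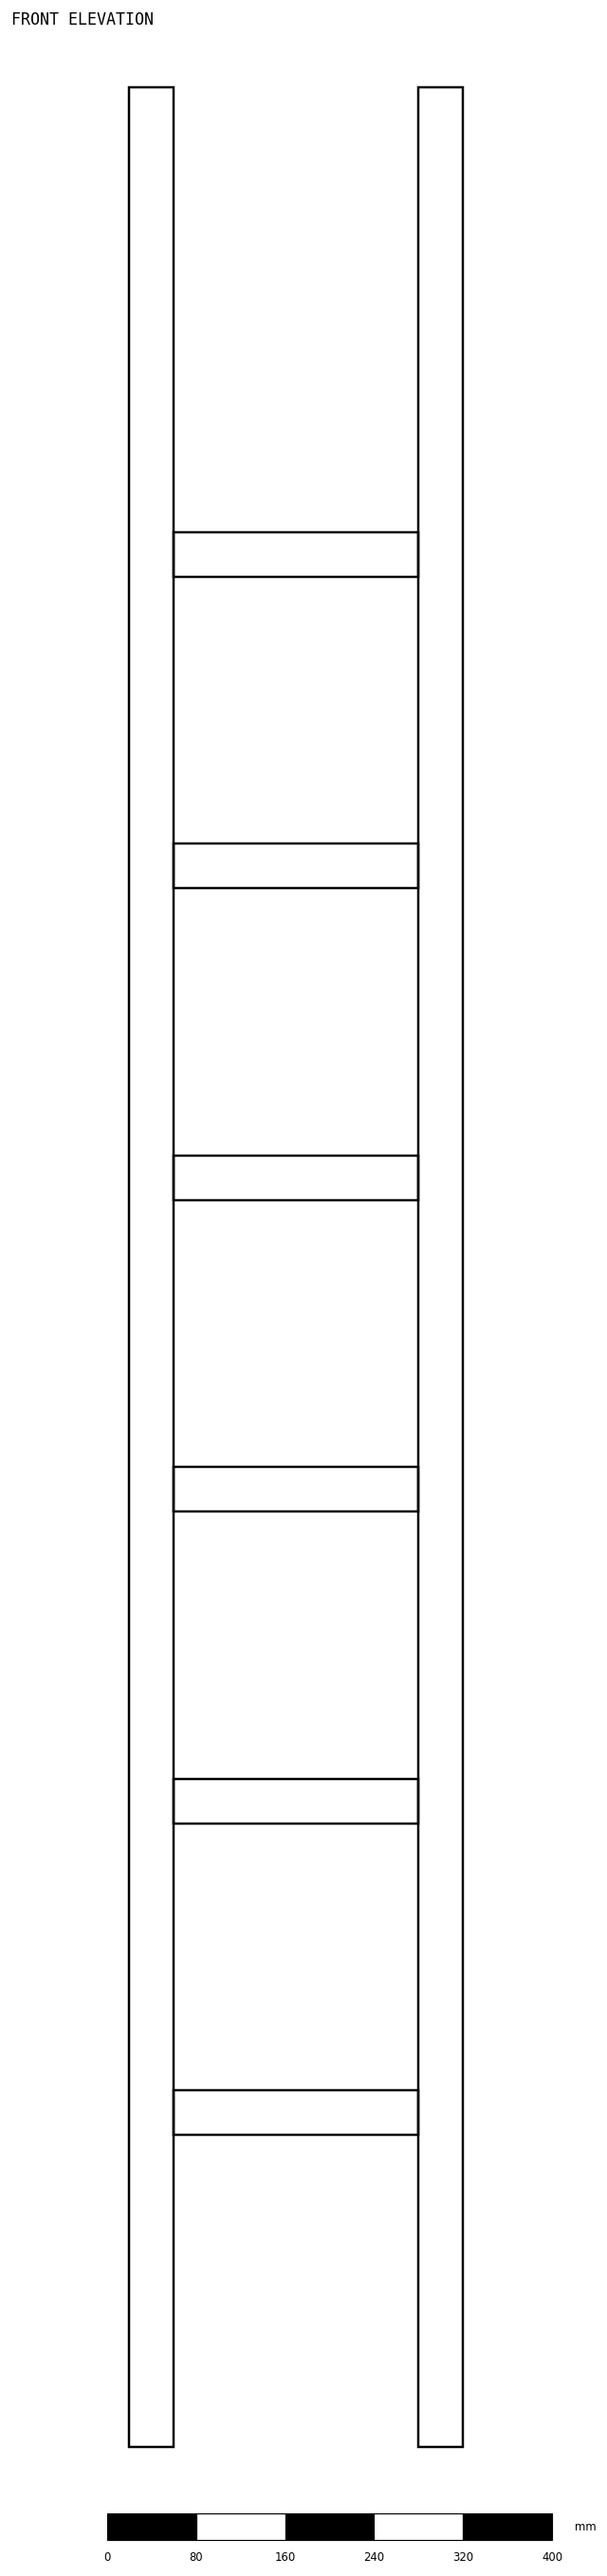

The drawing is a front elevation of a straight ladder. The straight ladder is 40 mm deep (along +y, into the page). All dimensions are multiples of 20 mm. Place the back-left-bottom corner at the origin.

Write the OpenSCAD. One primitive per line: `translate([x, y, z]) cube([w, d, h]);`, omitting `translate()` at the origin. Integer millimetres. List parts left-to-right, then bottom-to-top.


cube([40, 40, 2120]);
translate([40, 0, 280]) cube([220, 40, 40]);
translate([40, 0, 560]) cube([220, 40, 40]);
translate([40, 0, 840]) cube([220, 40, 40]);
translate([40, 0, 1120]) cube([220, 40, 40]);
translate([40, 0, 1400]) cube([220, 40, 40]);
translate([40, 0, 1680]) cube([220, 40, 40]);
translate([260, 0, 0]) cube([40, 40, 2120]);


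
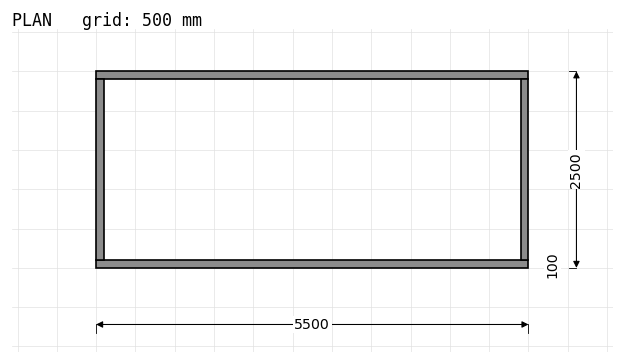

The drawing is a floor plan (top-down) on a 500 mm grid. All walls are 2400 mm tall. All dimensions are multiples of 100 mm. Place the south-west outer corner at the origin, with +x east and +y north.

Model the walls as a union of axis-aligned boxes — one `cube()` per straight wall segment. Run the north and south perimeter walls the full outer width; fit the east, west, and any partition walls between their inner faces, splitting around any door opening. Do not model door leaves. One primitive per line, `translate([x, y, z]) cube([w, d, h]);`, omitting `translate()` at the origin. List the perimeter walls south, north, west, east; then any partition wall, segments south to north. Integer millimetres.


cube([5500, 100, 2400]);
translate([0, 2400, 0]) cube([5500, 100, 2400]);
translate([0, 100, 0]) cube([100, 2300, 2400]);
translate([5400, 100, 0]) cube([100, 2300, 2400]);


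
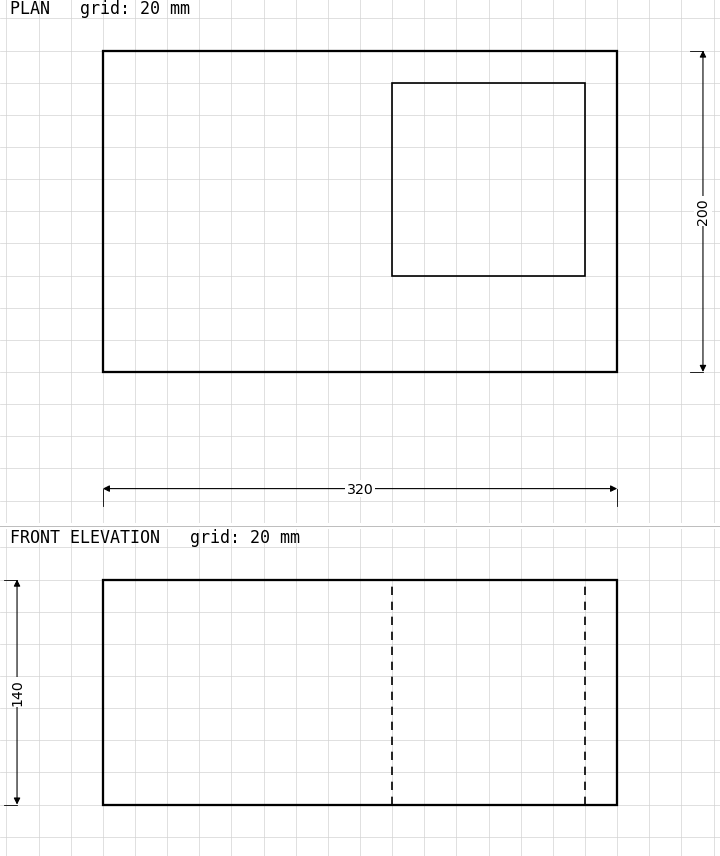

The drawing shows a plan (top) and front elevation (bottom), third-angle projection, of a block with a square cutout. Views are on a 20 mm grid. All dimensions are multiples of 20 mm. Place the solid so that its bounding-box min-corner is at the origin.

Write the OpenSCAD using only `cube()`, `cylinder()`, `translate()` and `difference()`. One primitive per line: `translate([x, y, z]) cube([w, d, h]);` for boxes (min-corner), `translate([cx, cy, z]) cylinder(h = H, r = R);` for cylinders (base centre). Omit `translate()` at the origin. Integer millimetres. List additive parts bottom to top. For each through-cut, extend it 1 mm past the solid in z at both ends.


difference() {
  cube([320, 200, 140]);
  translate([180, 60, -1]) cube([120, 120, 142]);
}
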